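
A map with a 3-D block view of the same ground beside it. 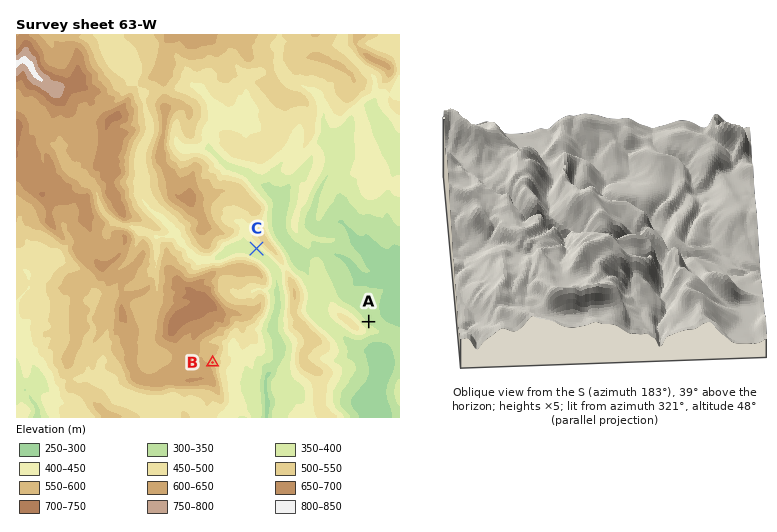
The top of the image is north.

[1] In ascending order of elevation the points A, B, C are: A C B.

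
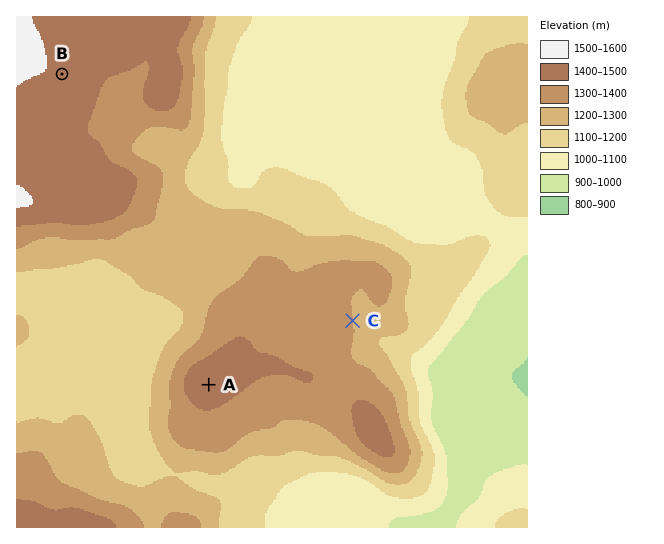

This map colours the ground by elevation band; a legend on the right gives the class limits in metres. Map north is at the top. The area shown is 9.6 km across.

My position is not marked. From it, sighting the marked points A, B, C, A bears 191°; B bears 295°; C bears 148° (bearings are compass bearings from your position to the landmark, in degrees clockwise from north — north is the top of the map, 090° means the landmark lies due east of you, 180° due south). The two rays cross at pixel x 252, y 162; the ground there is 1080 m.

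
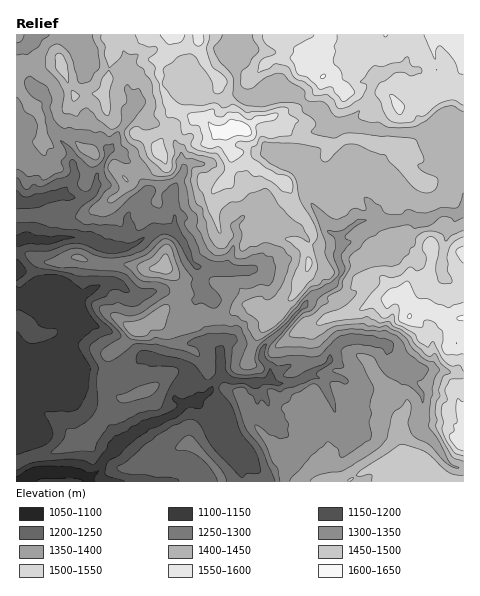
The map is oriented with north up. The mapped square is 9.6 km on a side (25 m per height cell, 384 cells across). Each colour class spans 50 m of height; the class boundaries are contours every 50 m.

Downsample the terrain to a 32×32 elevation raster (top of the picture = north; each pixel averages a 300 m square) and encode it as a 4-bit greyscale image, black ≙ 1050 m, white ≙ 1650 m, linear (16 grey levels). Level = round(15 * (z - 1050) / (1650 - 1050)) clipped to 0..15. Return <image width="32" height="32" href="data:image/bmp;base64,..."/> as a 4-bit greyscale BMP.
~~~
<image width="32" height="32" href="data:image/bmp;base64,Qk12AgAAAAAAAHYAAAAoAAAAIAAAACAAAAABAAQAAAAAAAACAAATCwAAEwsAABAAAAAAAAAAAAAAABEREQAiIiIAMzMzAERERABVVVUAZmZmAHd3dwCIiIgAmZmZAKqqqgC7u7sAzMzMAN3d3QDu7u4A////ABERESNERERURFeJmaqqq7ozIiMjRFRFRERneIiaqqqaIzREIjRVVUNFd3eHiJqpnCIkRDMjRFQ0VmZ3d3iZiL0iMzREMiNDNGZmd3d4mYm9IiIjRVRCIzRlZndneImJvCIiI1VVQzM1VFVnZ3iIiLwiIiNURFQ0NERFVWZ4h3irIiIjVEREREVlVWZWeHd4rCIiJFVEVVRFZnd3Zndnm80zMiNFd3ZlVXh4mYZnebzdMiIjV3iHd3eJl5qqmqzd3iIiJFVWd3Zomal4mrvN3d0iIiNERWdmZ4ial4qr3dzMIiIzNGd3Zmd3ibmJq7zMvDRVZmZ4l1VmZ4m6mJqqu7w0RVREVoZXiIiJqoiZmqy8IjMzRERVaKmZqqqHiZmrq0REVVVVVXmpmqqpiIiIiZlERFZ2VmZ5qpqqqZmYmZmZRERFd2Zmiruqq5mZmZmqmVZUVWiHh5q7u7uZmZmaqql3dlZ4iaiJvLupmqmZqqqZd3Z4Z4u5q83KmaqqqqqqmXh3d3irur3t27uqqqqqqZl3eIiZqrvN7uzMuqqqq6mZeImZqYm8zMy7y6qrq8zLqoeJqqmJu7u6qqqrvbvMzMyHipmpmru7yqqqvd3LzMzMiJqIqZu7u7qru93cy7u8zIiZiKqry7uqq7zd3MzLvM13iImrvM3MqqvMzdzMzM3d"/>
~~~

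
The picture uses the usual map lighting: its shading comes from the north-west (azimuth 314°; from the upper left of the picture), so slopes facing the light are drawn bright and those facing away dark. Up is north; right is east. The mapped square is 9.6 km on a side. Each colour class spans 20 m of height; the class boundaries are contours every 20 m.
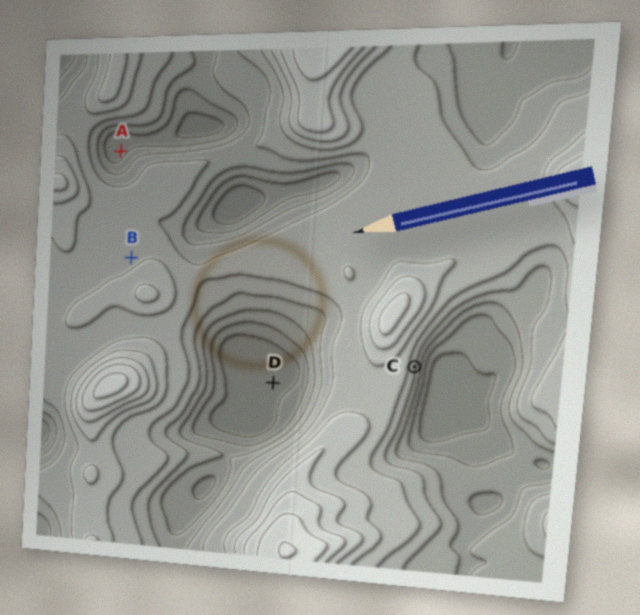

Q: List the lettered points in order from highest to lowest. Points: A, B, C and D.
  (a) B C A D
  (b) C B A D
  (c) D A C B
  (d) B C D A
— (a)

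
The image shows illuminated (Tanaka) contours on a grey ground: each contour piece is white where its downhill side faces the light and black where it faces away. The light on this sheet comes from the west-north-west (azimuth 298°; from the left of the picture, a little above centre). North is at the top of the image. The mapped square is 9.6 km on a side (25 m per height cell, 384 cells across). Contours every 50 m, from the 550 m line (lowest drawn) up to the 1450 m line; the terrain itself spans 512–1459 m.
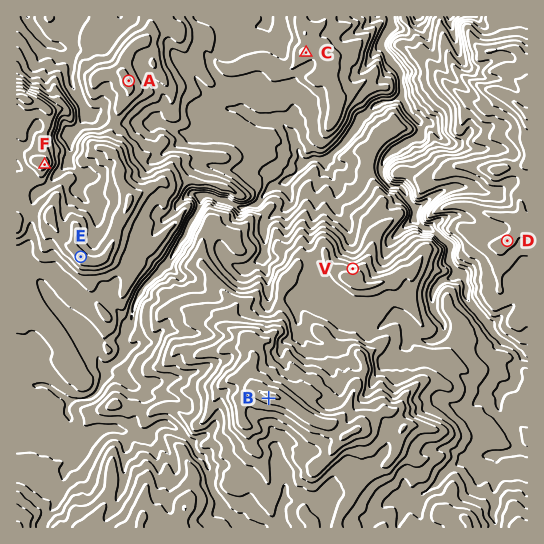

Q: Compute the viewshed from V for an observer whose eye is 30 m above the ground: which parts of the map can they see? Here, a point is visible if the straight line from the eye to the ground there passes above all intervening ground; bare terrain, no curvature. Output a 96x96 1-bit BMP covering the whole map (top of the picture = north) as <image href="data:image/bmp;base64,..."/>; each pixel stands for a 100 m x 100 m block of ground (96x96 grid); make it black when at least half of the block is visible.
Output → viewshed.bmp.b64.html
<image width="96" height="96" href="data:image/bmp;base64,Qk2+BAAAAAAAAD4AAAAoAAAAYAAAAGAAAAABAAEAAAAAAIAEAAATCwAAEwsAAAIAAAAAAAAA////AAAAAAAAAAAAAAAAAAAAAAAAAAAAAAAAAAAAAAAAAAAAAAAAAAAAAAAAAAAAAAAAAAAAAAAAAAAAAAAAAAAAAAAAAAAAAAAAAAAAAAAAAAAAAAAAAAAAAAAAAAAAAAAAAAAAAAAAAAAAAAAAAAAAAAAAAAAAAAAAAAAAAAAAAAAAAAAAAAAAAAAAAAAAAAAAAAAAAAAAAAAAAAAAAAAAAAAAAAAAAAAAAAAAAAAAAAAAAAAAAAAAAAAAAAAAAAAAAAAAAAAAAAAAAAAAAAAAAAAAAAAAAAAAAAAAAAAAAAAAAAAAAAAAAAAAAAAAAAAAAAAAAAAAAAAAAAAAAAAAAAAAAAAAAAAAAAAAAAAAAAAAAAAAAAAAAAAAAAAAAAAAAAAAAAAAAAAAAAAAAAAAAAAAAAAAAAAAAAAAAAAAAAAAAAAAAAAAAAAAAAAAAAAAAAAAAAAAAAAAAAAAAAAAAAAAAAAAABgAAAAAAAAAAAAAAAgAAAAAAAAAAAAAAAQAAAAAAAAAAAAAAAQAAAAAAAAAAAAAAAwAAAAAAAAAAAAAAAwAAAAAAAAAAAAAAA+AAAAAAAAAAAAAAB+AAAAAAAAAAAAAAP+AAAAAAAAAAAAAA/wAAAAAAAAAAAAAAfgAAAAAAAAAAAAAAfgAAAAAAAAAAAAAAHgAAAAAAAAAAAAAAHwAAAAAAAAAAAAAAPwAAAAAAAAAAAAAAQAAAAAAAAAAAAAAAgAwAAAAAAAAAAAABAAYAAAAAAEAB4AACAAcBwMAAAEAA+AACAAOD4GgAAAAA/AAEAAOP8HgAAAACPgAMAAGP8HwAGAAAHwAMAAEP+DwAOAAAH9AEAAAP+D4AeAAAD8wGEAAP/D4B/AAAD+YHOAAP/hgD/gAED+IH+AAH/xgfvwAEB/ED6AAD/8B+PwAEB/CDwAAL/+P4/wDAA/ABwAAP/+f//ACAA/4AAAAP/gf/wAAAAfYAAAAf3wP+AAAAAf8AAAA//wfAAIAAAfvAAAD//AfAAAAAAT/h4AD//A/wAAAAAx/+QAHv+A/8AAAABgf4AADn+H///MAABgPAAABm+P///8AABgHAABws+AP/8cEABgHAAHwB/ADwAEEADgD/4f47/ACAAEEADgAAf//8/gAAAAAABgAAP//8PwAAAEAAAgcAP//+H4AAf8AAAgMA////D+AM/8AACgMB////D/A//8AADwfv/x//g8A//9AADx///z/ngIA//9jwB/v////nwIB//934B/n////n8AH//53wA/n/////8Af//w8wA/3//////Af+fgIgAf/////+/4/4+ABgAf/////+f4/xwABAA//////+HB/jAAAAA///////DB/EAAAAA/////4fhB+IAAAAA///n+MfwD8AAAAAA8//A8Of4D8QwAAAA5/+AAPv4H4h4AAAAZ/+AAH48Hgh+AAAAP//AAAwMOBjAAAAAH//AAAAGABDAAAAAB//AADACABGAAAAAB7/AAAjAABGAAAAABhhAAAYAAAEAAAAABggMAAMAAAAAA="/>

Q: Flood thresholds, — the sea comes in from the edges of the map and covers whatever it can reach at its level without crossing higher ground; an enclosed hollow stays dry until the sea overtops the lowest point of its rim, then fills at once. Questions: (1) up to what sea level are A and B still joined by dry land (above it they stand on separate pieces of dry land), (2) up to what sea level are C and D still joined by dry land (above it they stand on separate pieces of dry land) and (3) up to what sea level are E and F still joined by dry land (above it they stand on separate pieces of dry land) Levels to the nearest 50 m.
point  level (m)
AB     900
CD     750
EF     1050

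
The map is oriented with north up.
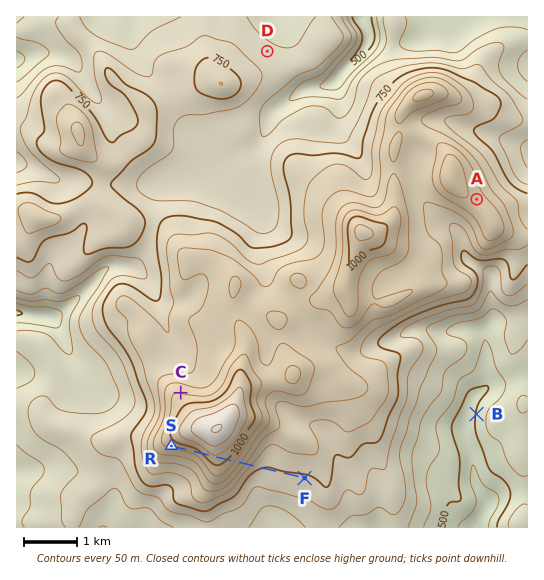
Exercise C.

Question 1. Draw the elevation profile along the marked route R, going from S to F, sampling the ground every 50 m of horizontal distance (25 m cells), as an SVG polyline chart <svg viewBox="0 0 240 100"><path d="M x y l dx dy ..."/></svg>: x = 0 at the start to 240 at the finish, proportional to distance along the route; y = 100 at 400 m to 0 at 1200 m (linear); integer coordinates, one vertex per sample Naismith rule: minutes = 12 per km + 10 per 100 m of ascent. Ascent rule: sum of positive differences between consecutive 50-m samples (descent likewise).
<svg viewBox="0 0 240 100"><path d="M0 30l5-1 4 0 5 0 5 0 4 0 5 0 5 0 4 0 5 0 5-1 4-2 5-1 5-2 4-2 5-1 5 0 4 0 5 0 5 1 4 2 5 1 5 2 4 2 5 2 5 2 4 3 5 4 5 3 4 3 5 3 5 3 4 2 5 1 5 1 4 1 5 1 5 0 4 0 5 0 5 0 4 0 5 0 5 0 4 0 5 0 5 0 4 0 5 0 5 0 4 0 5 0 2 0"/></svg>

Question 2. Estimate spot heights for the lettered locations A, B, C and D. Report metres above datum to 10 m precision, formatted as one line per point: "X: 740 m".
A: 930 m
B: 510 m
C: 950 m
D: 670 m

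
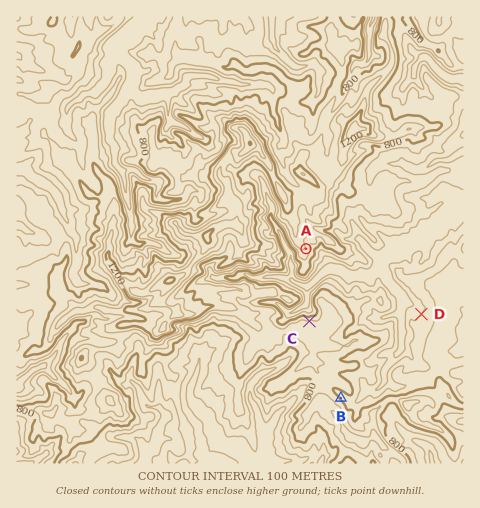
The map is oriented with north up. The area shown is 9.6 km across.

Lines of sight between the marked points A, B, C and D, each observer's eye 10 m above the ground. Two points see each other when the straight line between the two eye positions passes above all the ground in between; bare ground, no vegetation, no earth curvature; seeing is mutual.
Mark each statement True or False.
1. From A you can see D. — True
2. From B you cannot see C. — True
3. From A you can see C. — True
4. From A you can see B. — False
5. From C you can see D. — False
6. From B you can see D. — False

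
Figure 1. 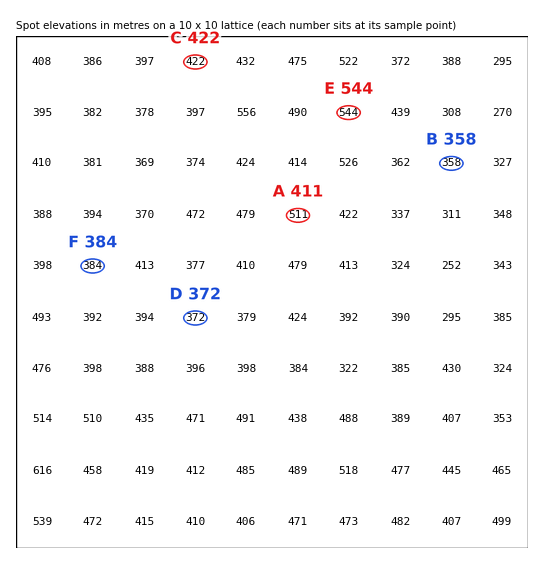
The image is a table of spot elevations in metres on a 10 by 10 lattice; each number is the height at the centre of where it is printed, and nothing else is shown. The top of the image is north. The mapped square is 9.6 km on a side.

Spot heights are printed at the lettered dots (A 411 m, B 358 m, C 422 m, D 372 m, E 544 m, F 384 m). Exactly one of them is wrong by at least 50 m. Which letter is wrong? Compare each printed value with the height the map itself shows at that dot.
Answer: A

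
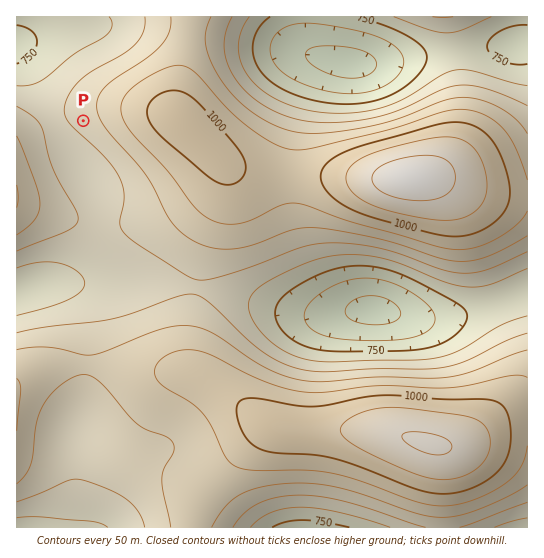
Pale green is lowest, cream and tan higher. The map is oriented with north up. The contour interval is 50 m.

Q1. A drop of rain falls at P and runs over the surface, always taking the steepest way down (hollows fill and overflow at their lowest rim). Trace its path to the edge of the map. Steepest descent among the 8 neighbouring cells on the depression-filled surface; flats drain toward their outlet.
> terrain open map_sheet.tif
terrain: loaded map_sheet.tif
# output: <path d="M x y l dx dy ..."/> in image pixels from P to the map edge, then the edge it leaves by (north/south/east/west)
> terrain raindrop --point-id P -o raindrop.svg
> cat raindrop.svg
<path d="M83 121l-12 12-6 0-14-14-1-5-3-4 0-3-2-4 0-2-3-4 0-3-7-13-18-24"/>
exit: west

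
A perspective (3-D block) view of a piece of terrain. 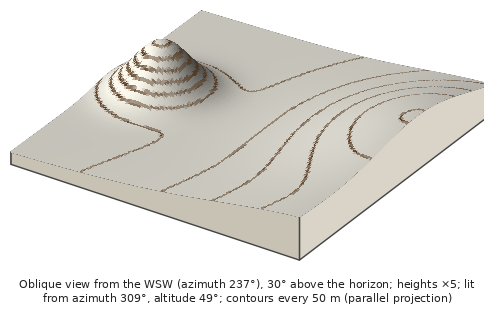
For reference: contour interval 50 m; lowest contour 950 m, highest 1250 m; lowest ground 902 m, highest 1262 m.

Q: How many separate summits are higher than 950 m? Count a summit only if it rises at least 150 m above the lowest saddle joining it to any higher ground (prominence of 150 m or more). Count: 1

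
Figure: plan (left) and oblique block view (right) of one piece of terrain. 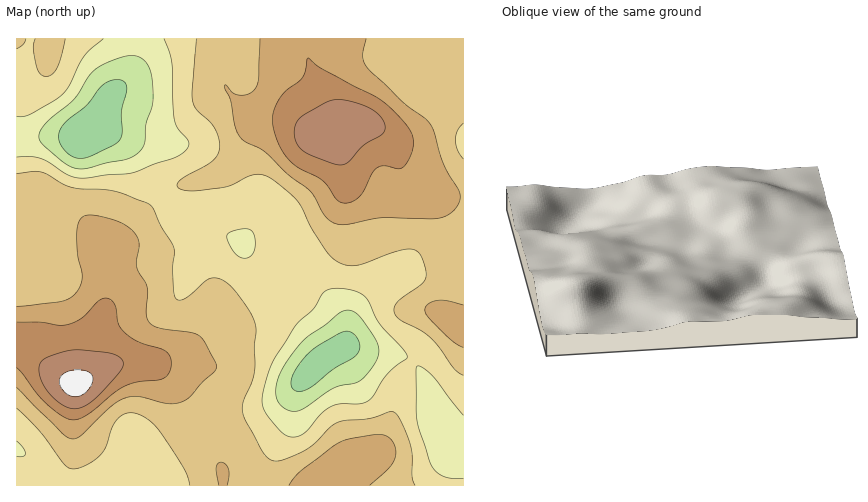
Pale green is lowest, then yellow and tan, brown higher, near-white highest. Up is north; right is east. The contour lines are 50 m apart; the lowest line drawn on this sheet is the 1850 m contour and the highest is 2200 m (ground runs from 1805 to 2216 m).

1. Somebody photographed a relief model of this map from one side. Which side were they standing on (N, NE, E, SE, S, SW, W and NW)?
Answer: S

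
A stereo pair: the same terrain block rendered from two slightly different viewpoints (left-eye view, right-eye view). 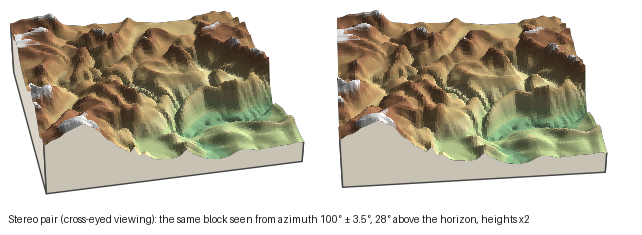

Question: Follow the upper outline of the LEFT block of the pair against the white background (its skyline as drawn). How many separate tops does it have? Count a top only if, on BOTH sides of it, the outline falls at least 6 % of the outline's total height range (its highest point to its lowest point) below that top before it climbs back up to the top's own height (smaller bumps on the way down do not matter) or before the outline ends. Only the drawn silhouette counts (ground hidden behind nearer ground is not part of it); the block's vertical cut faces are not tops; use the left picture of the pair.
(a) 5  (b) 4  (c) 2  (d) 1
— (c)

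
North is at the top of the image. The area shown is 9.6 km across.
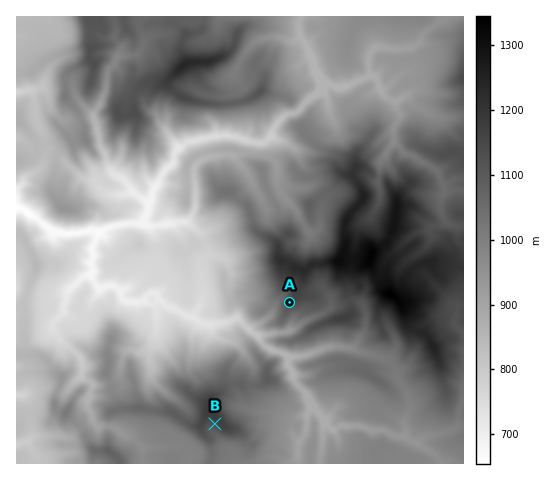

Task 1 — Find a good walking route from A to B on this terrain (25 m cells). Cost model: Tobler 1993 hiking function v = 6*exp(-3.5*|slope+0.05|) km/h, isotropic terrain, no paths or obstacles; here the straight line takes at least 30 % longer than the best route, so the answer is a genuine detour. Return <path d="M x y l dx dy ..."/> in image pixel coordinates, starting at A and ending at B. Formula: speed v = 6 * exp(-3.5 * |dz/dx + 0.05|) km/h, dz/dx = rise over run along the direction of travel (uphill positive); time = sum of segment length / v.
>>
<path d="M290 302l-5 3-1 1-4 7-6 6-9 4-2 3-1 2 1 2 3 4-3 6 0 2-1 2-10-4-2 0-2 1-2 2 0 7 2 3 0 3-2 2-4 3-6 6-13 25-2 3-3 4 0 3-3 7 0 5-1 3 0 4 1 3"/>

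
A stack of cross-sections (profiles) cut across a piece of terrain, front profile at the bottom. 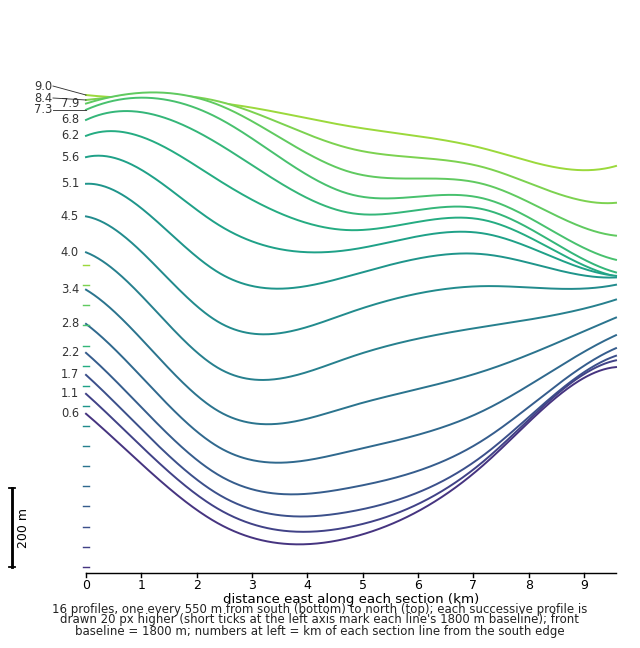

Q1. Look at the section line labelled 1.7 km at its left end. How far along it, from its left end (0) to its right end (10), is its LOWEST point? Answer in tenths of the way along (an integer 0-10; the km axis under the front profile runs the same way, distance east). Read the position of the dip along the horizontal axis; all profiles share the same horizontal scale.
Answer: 4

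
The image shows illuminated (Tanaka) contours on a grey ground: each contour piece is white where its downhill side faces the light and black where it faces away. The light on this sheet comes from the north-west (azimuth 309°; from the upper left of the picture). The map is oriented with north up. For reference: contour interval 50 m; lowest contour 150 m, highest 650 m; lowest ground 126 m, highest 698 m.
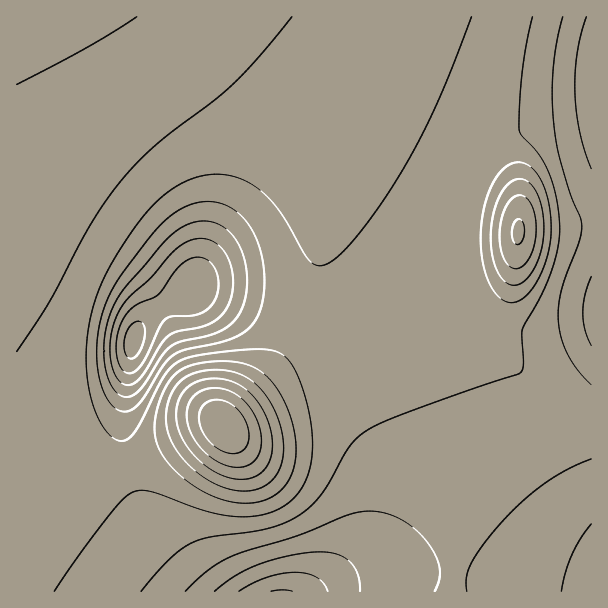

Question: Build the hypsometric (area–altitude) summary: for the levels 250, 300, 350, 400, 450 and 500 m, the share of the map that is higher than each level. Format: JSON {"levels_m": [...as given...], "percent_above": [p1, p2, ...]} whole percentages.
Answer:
{"levels_m": [250, 300, 350, 400, 450, 500], "percent_above": [95, 85, 69, 44, 18, 5]}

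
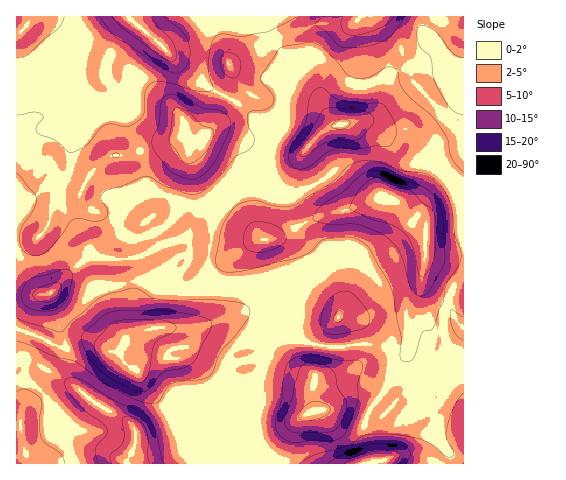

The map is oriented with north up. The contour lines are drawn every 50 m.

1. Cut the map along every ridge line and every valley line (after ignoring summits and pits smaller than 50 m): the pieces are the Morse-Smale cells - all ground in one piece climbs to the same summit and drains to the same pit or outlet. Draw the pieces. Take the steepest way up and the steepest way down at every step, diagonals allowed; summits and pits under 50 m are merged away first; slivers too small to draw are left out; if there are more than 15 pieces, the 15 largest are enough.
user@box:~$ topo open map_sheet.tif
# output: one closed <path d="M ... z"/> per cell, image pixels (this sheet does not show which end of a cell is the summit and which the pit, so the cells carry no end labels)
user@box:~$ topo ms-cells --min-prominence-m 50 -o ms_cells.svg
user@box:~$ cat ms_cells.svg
<path d="M279 277l-12 0-15 6-20 4-23-1-3 30-6 9-7 3-38 0-10 2-15 7-8 11 1 12 15 14 10 15 24 23 10 25 24 27 28 0 8-23 8-7 35-8 30-15-3-22 4-14 7-12 2-16-30-9-6-5-8-14-11-7-23-1 27-9 13-11 3-8z"/><path d="M132 21l-22 29-8 23-32 7-13 12-5 2-36 5 0 56 13 2 14 8 5-2 2 1 7 8 5 11 11 9 7 1 12-21 20-16 18-1 41-13 10-6 4-6 0 4 5 4 13-1 32-34-48-31-32-33z"/><path d="M370 121l-15 0-27 7-30 29-14 6-17 2-15 14-20 5-8 5-4 5 44 46 14-2 43-22 27-6 36-13 12 5 15 16 15 9 0 25 11 3 26-2 1-57-6-9-24-32-20-19-9-4-14 0z"/><path d="M185 130l-4 6-10 6-20 5-17 7-24 3-18 15-14 24-22 3-4 7-2 14-5 10-9 9-20 3 0 53 16 1 20-4 21-23 17-11 42 1 12-4 16-9 26-8 12-23 21-22-16-19-12-19z"/><path d="M384 197l-36 13-27 6-46 22 11 4 6 11 3 19-4 9 42 27 6 7-10 15-3 16 15 1 16-3 13 0 30 7 5 0 3-3 1-19-2-8 0-15 13-19 2-7 4-23 0-30-15-9-15-16z"/><path d="M381 16l-20 0-6 6-9 2-28 0-32 11-11 6 20 23 6 14 15 14 9 19 10 13 20-3 15 0 21 11 14 0 6 2 23 21 29 41 1-58-50-56-14-39-15-17z"/><path d="M187 236l-55 23-42-1-17 11-21 23-7 3-28 1-1 32 24 9 17 9 9 0 22-6 22 10 6 0 7-4 7-9 15-7 10-2 38 0 7-3 6-9 3-30-14-6-9-11 4-10 0-15z"/><path d="M427 252l-3 6-3 27-14 21 0 15 2 8-1 19-3 3-5 0-30-7-13 0-16 3-15-1-3 17-7 12-4 14 3 21 34-4 26 10 7 0 9-8 16 12 6 0 24-14 6-7 5-9 0-7-4-7 1-7 3-4 12 0 4-3 0-109-27 2z"/><path d="M463 362l-3 3-12 0-4 6 4 12-3 13-8 10-24 14-6 0-16-12-9 8-7 0-26-10-34 4-30 16-35 8-8 7-8 22 229 1z"/><path d="M18 329l-2 0 1 33 14-1 7 3 37 22 19 16 28 15 11 9 3 7 0 8-8 19 1 4 76-1-23-26-10-25-24-23-10-15-15-14 0-14-7 4-6 0-22-10-22 6-9 0z"/><path d="M31 361l-13 0-2 2 0 62 5 1 7 36 1 2 98 0 9-23 0-8-3-7-11-9-28-15-19-16z"/><path d="M129 16l-100 0-3 10-10 7 0 65 36-4 5-2 13-12 32-7 8-23 22-29z"/><path d="M264 16l-134 0-1 2 26 21 32 33 23 16 26 14 5-13-11-25 25-10 20-13-6-9z"/><path d="M276 42l-26 15-20 7 11 25-4 13 19 17 13 4 19 19 12 7 6 0 15-16 17-8-8-7-14-26-15-14-6-14z"/><path d="M463 16l-82 1 4 9 16 20 13 36 49 55z"/>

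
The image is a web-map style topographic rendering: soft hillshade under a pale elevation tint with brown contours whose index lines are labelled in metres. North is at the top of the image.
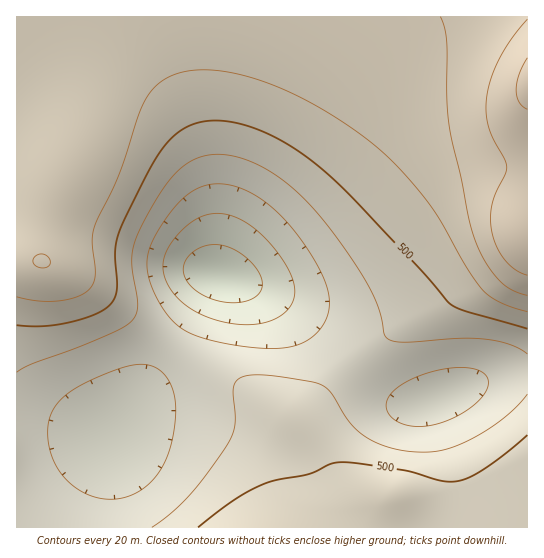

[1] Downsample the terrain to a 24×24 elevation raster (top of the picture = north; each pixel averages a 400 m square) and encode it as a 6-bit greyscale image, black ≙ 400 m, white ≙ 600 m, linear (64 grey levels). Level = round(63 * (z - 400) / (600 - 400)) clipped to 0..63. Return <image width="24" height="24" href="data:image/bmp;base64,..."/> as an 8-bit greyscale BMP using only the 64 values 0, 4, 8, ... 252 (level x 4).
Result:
<image width="24" height="24" href="data:image/bmp;base64,Qk12BgAAAAAAADYEAAAoAAAAGAAAABgAAAABAAgAAAAAAEACAAATCwAAEwsAAAABAAAAAAAAAAAAAAEBAQACAgIAAwMDAAQEBAAFBQUABgYGAAcHBwAICAgACQkJAAoKCgALCwsADAwMAA0NDQAODg4ADw8PABAQEAAREREAEhISABMTEwAUFBQAFRUVABYWFgAXFxcAGBgYABkZGQAaGhoAGxsbABwcHAAdHR0AHh4eAB8fHwAgICAAISEhACIiIgAjIyMAJCQkACUlJQAmJiYAJycnACgoKAApKSkAKioqACsrKwAsLCwALS0tAC4uLgAvLy8AMDAwADExMQAyMjIAMzMzADQ0NAA1NTUANjY2ADc3NwA4ODgAOTk5ADo6OgA7OzsAPDw8AD09PQA+Pj4APz8/AEBAQABBQUEAQkJCAENDQwBEREQARUVFAEZGRgBHR0cASEhIAElJSQBKSkoAS0tLAExMTABNTU0ATk5OAE9PTwBQUFAAUVFRAFJSUgBTU1MAVFRUAFVVVQBWVlYAV1dXAFhYWABZWVkAWlpaAFtbWwBcXFwAXV1dAF5eXgBfX18AYGBgAGFhYQBiYmIAY2NjAGRkZABlZWUAZmZmAGdnZwBoaGgAaWlpAGpqagBra2sAbGxsAG1tbQBubm4Ab29vAHBwcABxcXEAcnJyAHNzcwB0dHQAdXV1AHZ2dgB3d3cAeHh4AHl5eQB6enoAe3t7AHx8fAB9fX0Afn5+AH9/fwCAgIAAgYGBAIKCggCDg4MAhISEAIWFhQCGhoYAh4eHAIiIiACJiYkAioqKAIuLiwCMjIwAjY2NAI6OjgCPj48AkJCQAJGRkQCSkpIAk5OTAJSUlACVlZUAlpaWAJeXlwCYmJgAmZmZAJqamgCbm5sAnJycAJ2dnQCenp4An5+fAKCgoAChoaEAoqKiAKOjowCkpKQApaWlAKampgCnp6cAqKioAKmpqQCqqqoAq6urAKysrACtra0Arq6uAK+vrwCwsLAAsbGxALKysgCzs7MAtLS0ALW1tQC2trYAt7e3ALi4uAC5ubkAurq6ALu7uwC8vLwAvb29AL6+vgC/v78AwMDAAMHBwQDCwsIAw8PDAMTExADFxcUAxsbGAMfHxwDIyMgAycnJAMrKygDLy8sAzMzMAM3NzQDOzs4Az8/PANDQ0ADR0dEA0tLSANPT0wDU1NQA1dXVANbW1gDX19cA2NjYANnZ2QDa2toA29vbANzc3ADd3d0A3t7eAN/f3wDg4OAA4eHhAOLi4gDj4+MA5OTkAOXl5QDm5uYA5+fnAOjo6ADp6ekA6urqAOvr6wDs7OwA7e3tAO7u7gDv7+8A8PDwAPHx8QDy8vIA8/PzAPT09AD19fUA9vb2APf39wD4+PgA+fn5APr6+gD7+/sA/Pz8AP39/QD+/v4A////AGBcWFhUWGBseISMkJCQkIyQkIyIhISIiFxYUExMTFRcaHR8hIiIiIiMkIyEgICEiFxQSERARExUYGx0eHyAgISEhIB8fHyAhFhMREA8QERQWGRsdHh8fHh0bGhobHR8gFhMRDw8QERMVGBocHh8eGxgVFBQWGBseFhMREBAQERMVFxocHh4cGBUTERESFBcaFxUTEhEREhMVGBobGxsZFxUTEhEREhQXGRgWFRMTExQWFxgYFxcXFxcWFRQTExQXHBsaGBcVFRUUFBMTExQVFxgZGBgXFxgaICAfHRsYFhMQDg0NDxETFhgaGxwcHR4gJSUkIh8aFA8KBwcICw8SFRgaHB4gIiUoKSopJiEaEQoFAwMGCg8TFhkcHiAiJSsvLCwqJyEZEAkFAwUIDBEVGBsdHyEkKS80KysqJiEaEgwIBwkMDxMXGh0fISMmLDM3KisqJyMdFhANDA0PExYaHR8hIyUoLjQ2KSsrKSUgGhUREBETFhkcHyEjJScqLjM0KSsrKicjHRkWFRUXGh0fISMlJigrLzIzKCorKigkIBwaGRobHSAiIyUmJyksLzIzKCkqKigmIiAeHR4fISIkJSYnKSotMDM1JygpKSgmJCIhISEiIyUmJygoKSstMDQ3JygoKCgnJiQkJCQlJiYnKCkpKistMDQ5JygoKCgnJyYmJiYnJygpKSoqKystLzM4KCgoKCgoKCcnKCgoKSkqKiorKywsLjE1KCgoKSkpKSkpKSkpKioqKysrKywsLS8yA=="/>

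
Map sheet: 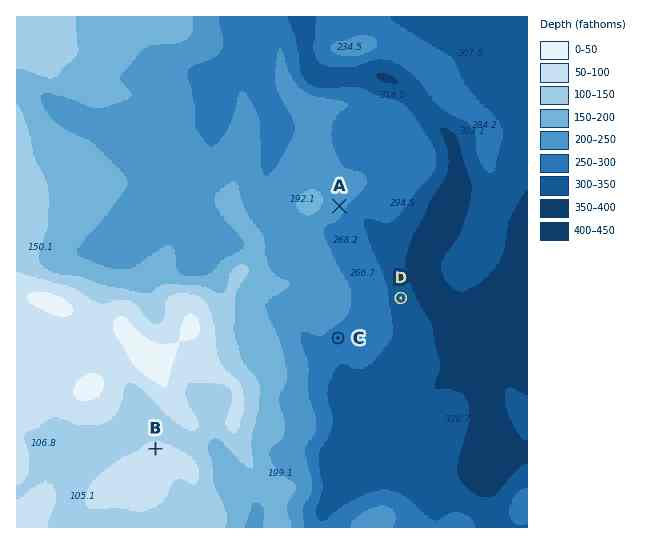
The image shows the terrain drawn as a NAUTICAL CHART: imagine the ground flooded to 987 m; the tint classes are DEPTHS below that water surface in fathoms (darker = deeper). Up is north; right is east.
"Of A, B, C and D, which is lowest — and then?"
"D C A B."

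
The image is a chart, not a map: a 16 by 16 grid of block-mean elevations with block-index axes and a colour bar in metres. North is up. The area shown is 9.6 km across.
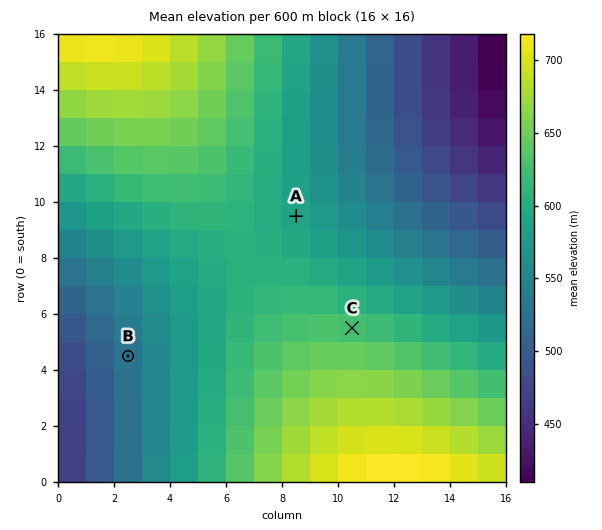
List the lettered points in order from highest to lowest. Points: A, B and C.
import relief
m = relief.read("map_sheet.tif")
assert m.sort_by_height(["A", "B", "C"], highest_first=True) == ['C', 'A', 'B']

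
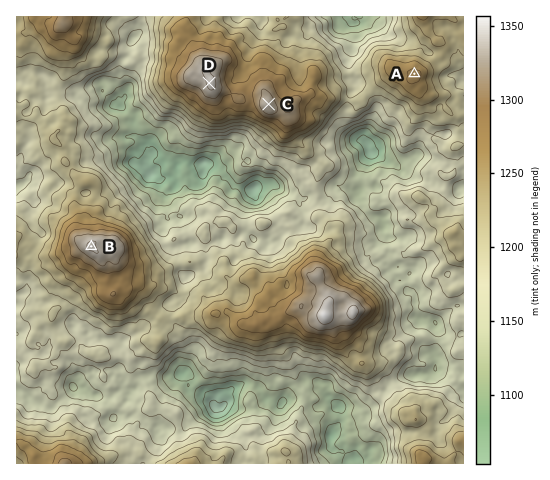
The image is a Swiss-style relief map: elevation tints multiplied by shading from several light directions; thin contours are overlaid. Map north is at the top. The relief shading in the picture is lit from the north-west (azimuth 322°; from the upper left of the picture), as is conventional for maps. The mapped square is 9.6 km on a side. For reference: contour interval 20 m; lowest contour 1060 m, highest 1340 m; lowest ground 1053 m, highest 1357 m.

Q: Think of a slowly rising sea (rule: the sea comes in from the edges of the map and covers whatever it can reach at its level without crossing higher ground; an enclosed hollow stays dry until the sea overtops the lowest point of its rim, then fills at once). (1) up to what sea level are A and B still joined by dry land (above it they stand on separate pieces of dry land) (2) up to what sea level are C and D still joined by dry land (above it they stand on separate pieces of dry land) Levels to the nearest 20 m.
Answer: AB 1180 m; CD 1300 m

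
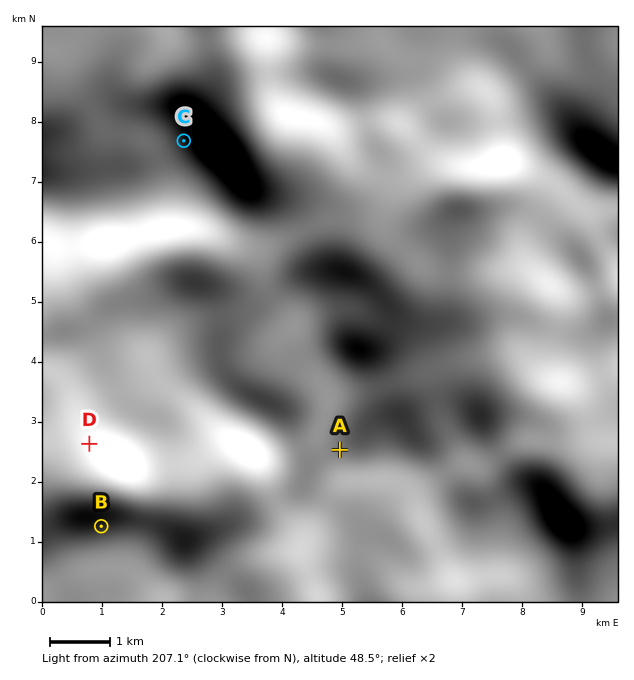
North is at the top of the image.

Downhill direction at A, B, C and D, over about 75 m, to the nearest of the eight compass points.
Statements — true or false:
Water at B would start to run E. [false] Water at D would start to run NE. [false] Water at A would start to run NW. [true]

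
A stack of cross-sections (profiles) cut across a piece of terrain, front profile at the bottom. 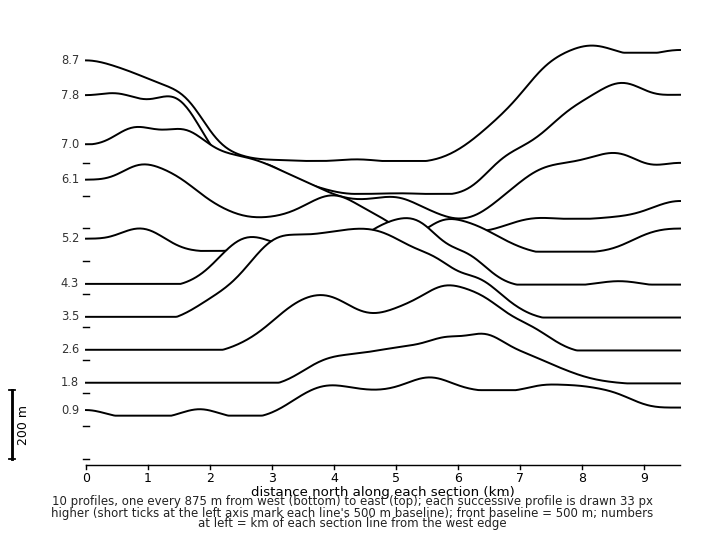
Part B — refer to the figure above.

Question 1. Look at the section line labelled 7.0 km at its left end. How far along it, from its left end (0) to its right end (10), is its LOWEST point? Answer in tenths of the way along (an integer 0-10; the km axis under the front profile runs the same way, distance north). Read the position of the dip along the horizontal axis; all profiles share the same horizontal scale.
6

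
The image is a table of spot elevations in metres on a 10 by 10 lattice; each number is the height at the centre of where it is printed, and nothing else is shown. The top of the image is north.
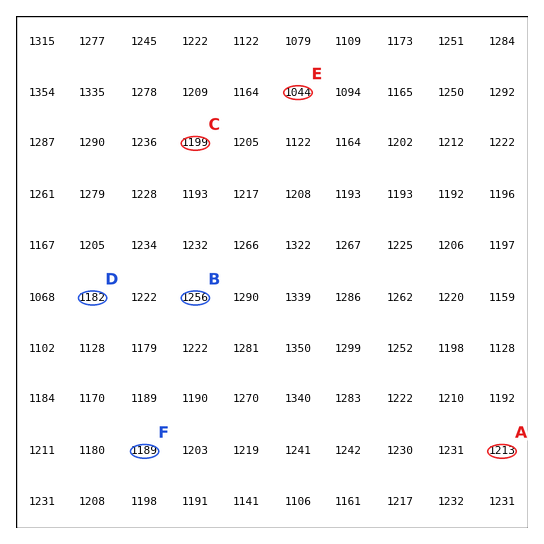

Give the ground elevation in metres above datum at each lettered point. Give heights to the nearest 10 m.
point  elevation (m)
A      1210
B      1260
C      1200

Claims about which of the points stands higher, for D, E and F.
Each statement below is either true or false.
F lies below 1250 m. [true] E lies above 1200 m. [false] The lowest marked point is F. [false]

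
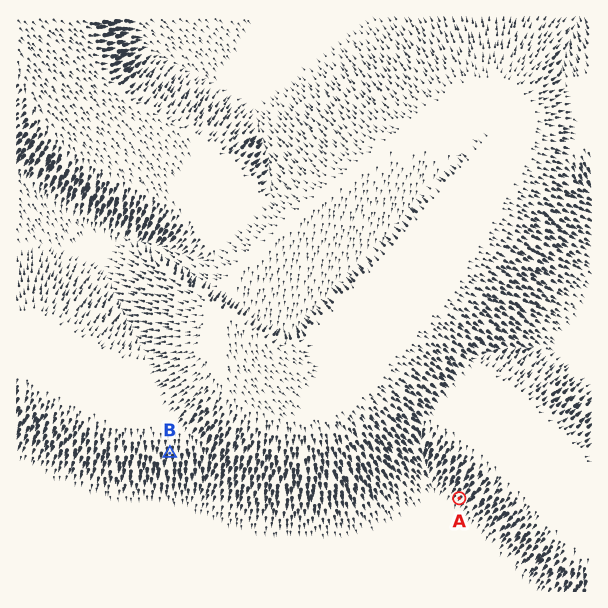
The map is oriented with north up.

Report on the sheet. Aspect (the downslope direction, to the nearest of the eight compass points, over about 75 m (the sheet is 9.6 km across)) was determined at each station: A SW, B S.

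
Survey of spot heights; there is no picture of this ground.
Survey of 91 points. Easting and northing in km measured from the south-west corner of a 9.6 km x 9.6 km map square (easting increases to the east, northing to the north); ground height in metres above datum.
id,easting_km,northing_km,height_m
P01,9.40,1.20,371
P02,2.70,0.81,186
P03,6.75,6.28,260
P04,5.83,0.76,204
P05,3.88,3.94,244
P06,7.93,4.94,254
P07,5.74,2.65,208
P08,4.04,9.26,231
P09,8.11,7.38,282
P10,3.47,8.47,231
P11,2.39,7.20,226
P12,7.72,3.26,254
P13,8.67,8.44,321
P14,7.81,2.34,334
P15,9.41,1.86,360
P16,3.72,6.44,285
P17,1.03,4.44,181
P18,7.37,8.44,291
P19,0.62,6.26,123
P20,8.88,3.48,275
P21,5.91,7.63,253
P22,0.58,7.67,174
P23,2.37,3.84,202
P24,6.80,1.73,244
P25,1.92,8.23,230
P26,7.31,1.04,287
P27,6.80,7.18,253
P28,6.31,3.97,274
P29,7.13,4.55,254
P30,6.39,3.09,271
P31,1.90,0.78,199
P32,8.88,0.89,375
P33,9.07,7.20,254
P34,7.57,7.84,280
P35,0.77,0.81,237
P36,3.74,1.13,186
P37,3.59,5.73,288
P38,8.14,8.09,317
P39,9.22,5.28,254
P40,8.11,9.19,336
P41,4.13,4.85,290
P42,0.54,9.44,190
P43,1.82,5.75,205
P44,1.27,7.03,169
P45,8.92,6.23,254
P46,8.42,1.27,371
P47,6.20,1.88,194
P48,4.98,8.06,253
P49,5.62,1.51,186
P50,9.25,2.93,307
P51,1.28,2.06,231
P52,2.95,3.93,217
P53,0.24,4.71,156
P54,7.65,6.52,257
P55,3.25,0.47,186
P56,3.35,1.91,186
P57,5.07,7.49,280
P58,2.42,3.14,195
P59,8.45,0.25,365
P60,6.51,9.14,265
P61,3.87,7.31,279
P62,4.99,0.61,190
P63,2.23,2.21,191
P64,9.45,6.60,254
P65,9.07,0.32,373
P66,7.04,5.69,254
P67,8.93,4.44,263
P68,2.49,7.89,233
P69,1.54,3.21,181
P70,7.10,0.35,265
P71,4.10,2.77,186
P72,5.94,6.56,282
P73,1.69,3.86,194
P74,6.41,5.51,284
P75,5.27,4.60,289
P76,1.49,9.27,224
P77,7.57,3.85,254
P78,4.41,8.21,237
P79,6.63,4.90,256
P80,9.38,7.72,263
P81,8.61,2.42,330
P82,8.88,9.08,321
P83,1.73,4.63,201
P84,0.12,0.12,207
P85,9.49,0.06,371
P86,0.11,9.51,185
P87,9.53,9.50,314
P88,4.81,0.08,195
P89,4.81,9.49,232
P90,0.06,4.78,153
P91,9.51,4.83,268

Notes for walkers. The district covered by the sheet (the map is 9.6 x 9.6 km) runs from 120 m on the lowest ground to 380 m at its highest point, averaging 245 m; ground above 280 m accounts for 20.3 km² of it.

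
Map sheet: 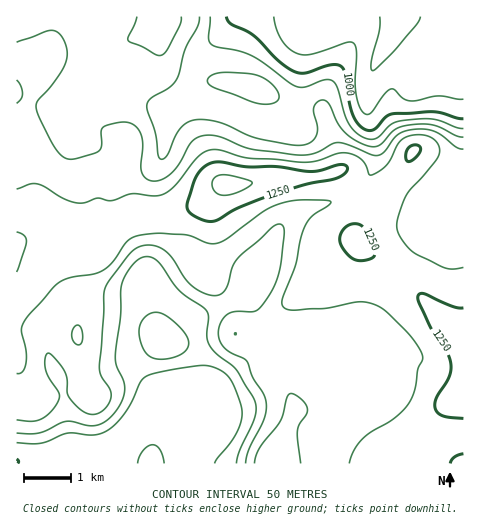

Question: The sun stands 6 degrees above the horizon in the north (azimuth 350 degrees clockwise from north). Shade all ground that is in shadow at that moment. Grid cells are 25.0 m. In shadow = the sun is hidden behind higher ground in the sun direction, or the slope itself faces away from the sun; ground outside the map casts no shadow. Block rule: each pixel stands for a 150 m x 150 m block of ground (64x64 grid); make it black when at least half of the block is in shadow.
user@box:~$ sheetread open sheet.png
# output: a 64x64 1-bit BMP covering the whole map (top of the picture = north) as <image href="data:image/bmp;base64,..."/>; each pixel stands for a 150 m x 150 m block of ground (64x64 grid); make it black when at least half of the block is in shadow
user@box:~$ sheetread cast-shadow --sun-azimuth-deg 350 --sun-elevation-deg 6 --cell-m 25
<image width="64" height="64" href="data:image/bmp;base64,Qk0+AgAAAAAAAD4AAAAoAAAAQAAAAEAAAAABAAEAAAAAAAACAAATCwAAEwsAAAIAAAAAAAAA////AAAAAAD//gAAAAAAAP/+AAAAAAAA//8AAAAAAAD//wAAAAAAAP//AAAAAAAA//+AAAAAAAM//4AAAAAAAwP/gAAAAAABAAfAAAAAAAAAAcIBAAAAAAAAP4OAAAAAAAA/x4AAAAAAAD//gAAAAAAAP/+AAAAAAAAf/4AAAAAAAA+PgAAAAAAAAAcAAAAAAAAAAAAAAAAAAAAAAAAAAAAAAAAAAAAAAAAAAAAAAAAAAAAwAAAAAAADAHgAAAAAAAcA+AAAAAAAD4D4AAAAAAA/8MAAAAAAAH/8AAAAAAAA//wAAAAAAAA//ADAAAAAAAf8AfAAAAAAA/wB/AAAAAAB/AP8AAAAAAD8P/4AAAAAAHD//wAAAAAAAH//AAAAAAAAB/+AAAAAAAAH/8AAAAAAAAf/+AAAAAAAA///AAAAAAAAH/8AAAAAAAAAD4DAAAAAAAAAAOAAAAAAAAAAYAAAAAAAAAAgAAAAAAAAAAAAAAAAAAAAAAAAAAAAAAAAAAAAAAAAAAAAAAAAAAAAAAAAAAAAAAAAAAAAAAAAAAAAAAAAAAAAAAAAAAAAAAAAAAAAAAAAAAAAAAAAAAAAAAAAAAAAAAAAAAAAAAAAAAAAAAAAAAAAAAAAAAAAAAAAAAAAAAAAAAAAAADAAAAAAAAAAMAAAAAAAAAAAAAAAAAAAAAAAAAAAA=="/>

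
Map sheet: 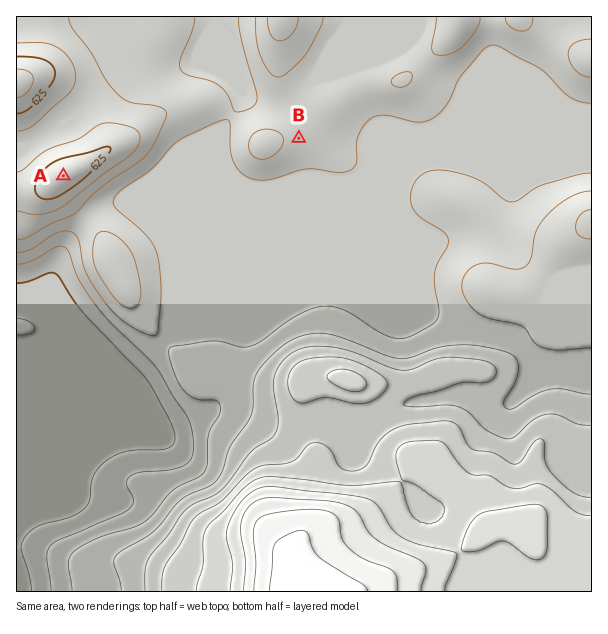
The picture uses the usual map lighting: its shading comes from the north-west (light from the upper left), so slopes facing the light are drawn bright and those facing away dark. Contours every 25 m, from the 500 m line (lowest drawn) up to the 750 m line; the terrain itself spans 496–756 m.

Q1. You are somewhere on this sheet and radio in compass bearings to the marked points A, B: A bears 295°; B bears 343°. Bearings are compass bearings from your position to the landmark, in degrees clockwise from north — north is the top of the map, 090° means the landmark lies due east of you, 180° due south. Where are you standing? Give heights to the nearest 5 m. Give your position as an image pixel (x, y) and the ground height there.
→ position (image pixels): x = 351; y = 310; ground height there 550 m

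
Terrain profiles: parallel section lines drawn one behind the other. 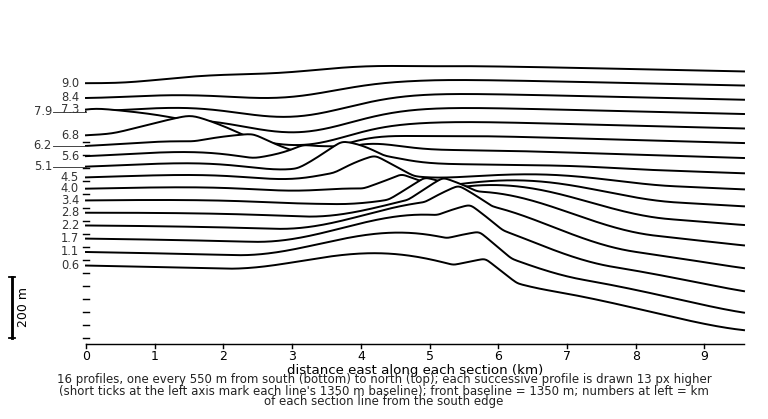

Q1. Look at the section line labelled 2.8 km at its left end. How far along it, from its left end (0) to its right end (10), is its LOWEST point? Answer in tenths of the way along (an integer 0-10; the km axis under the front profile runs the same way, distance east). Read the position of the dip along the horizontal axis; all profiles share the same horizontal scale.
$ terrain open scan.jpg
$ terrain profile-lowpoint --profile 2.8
10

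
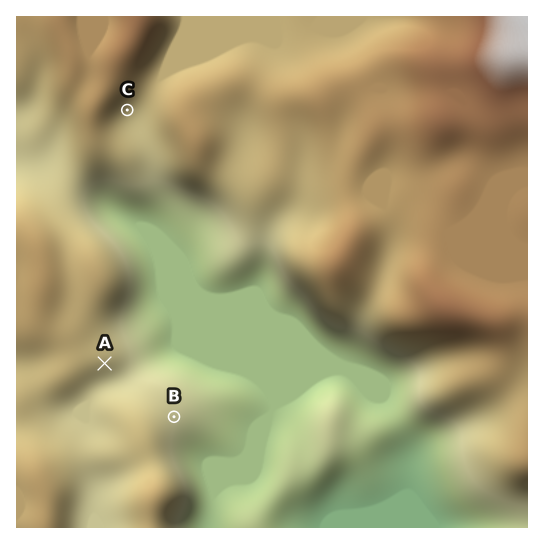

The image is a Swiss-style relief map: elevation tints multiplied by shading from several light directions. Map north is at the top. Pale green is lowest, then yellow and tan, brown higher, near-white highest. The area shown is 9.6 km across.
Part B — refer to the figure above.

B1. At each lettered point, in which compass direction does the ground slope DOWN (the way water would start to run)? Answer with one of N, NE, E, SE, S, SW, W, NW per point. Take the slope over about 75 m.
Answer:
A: SE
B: E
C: SE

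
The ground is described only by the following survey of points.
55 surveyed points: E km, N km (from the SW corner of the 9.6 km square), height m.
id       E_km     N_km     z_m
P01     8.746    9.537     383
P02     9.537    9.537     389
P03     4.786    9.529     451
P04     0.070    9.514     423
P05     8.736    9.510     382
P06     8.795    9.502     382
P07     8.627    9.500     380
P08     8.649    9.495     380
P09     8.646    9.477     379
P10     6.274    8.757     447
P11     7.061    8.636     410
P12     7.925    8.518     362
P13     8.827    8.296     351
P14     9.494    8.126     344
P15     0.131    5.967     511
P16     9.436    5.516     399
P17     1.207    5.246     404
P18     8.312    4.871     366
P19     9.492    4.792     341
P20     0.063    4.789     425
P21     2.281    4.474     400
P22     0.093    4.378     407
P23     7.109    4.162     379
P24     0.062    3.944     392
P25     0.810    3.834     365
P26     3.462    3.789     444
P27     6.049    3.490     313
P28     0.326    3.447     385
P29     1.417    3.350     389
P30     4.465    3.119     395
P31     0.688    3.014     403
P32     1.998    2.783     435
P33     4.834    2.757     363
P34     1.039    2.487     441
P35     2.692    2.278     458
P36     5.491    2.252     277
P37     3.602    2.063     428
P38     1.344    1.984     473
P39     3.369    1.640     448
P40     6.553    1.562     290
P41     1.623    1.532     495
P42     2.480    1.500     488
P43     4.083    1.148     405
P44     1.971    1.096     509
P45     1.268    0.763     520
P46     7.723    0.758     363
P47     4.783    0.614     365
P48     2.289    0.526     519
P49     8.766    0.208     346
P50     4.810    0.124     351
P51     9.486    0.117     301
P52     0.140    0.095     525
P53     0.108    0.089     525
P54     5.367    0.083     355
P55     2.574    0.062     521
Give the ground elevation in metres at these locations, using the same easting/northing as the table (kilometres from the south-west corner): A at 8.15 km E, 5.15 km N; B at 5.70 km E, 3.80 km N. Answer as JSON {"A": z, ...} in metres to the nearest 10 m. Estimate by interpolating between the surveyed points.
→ {"A": 370, "B": 340}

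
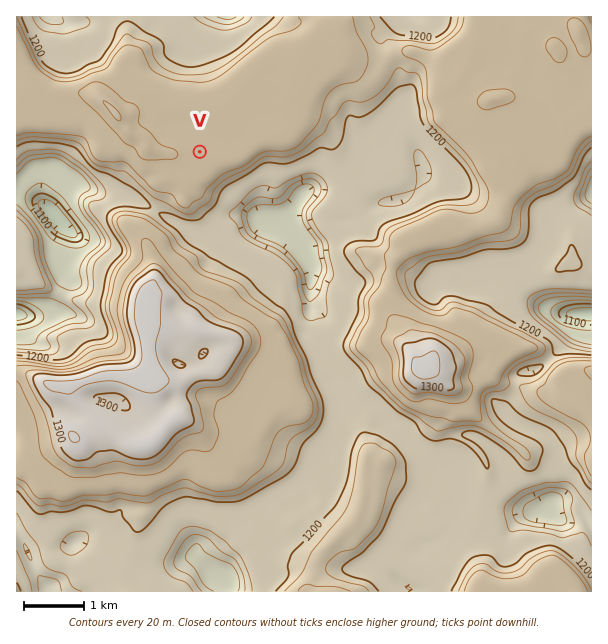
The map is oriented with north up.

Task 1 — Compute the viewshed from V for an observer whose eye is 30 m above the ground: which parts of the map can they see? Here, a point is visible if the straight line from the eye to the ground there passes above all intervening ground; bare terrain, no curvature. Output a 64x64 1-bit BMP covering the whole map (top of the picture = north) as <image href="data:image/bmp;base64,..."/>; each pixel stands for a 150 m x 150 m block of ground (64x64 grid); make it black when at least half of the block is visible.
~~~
<image width="64" height="64" href="data:image/bmp;base64,Qk0+AgAAAAAAAD4AAAAoAAAAQAAAAEAAAAABAAEAAAAAAAACAAATCwAAEwsAAAIAAAAAAAAA////AAAAAAAAAAAAGAB//AAAAAAAAD/4AAAAAAAAP/AAAAAAAAA/4AAAAAAAAH4AAAAAAAAAfAAAAAAAAAD4AAAAAAAAAPAAAAAAAAQB8AAAAAAAAgPgAAAAAAACA8AAAAAAAAIHgAAAAAAABgcAAAAAAAAGDgAAAAAAAAeMAAAAAAAAB/wAAAAAAAAP+AAAAAAAAA/wAAAAAAAAD+AAAAAAAAAfwAADAAAAAB+AAAcAAAAHPwAADwAAAAc+IAAPHwAABn/wAA9/AAAOf/AAD/AAAA54/AAHAAAAD/n+BgAAAAAP//+fwAAAAf7///+AAABP/f///gAAAH/////wAAAAH/5/8MAAAAA//n/AAAAAAP/+f8AAAMAP//5/wAAA4A///v/AAADgA////8AAAOAB////4AAA4APn///4AADAB8PD//8AAMAPgIH//8AAgB4AAP//nAAAAAAA///8AAAAIAB/P/4AAAA4AD///gAAAfgAH+f/AAAD/AAf8/+AAAP/gA/j//AAA//AB+f/MAAD//wAJ/94AAf//gAD/3z8D///AAP+/vAf//8AB///wB///4AH//8AP///gAf4PwB///+AB/gDAH8B/+AH/gAAHgD/+Af//AAcAH/4H+/4AAwAH/g///kAAAAP+BH/8AAAAAHwAP/yAAAAAPAAf/4AAAAAQAB//A=="/>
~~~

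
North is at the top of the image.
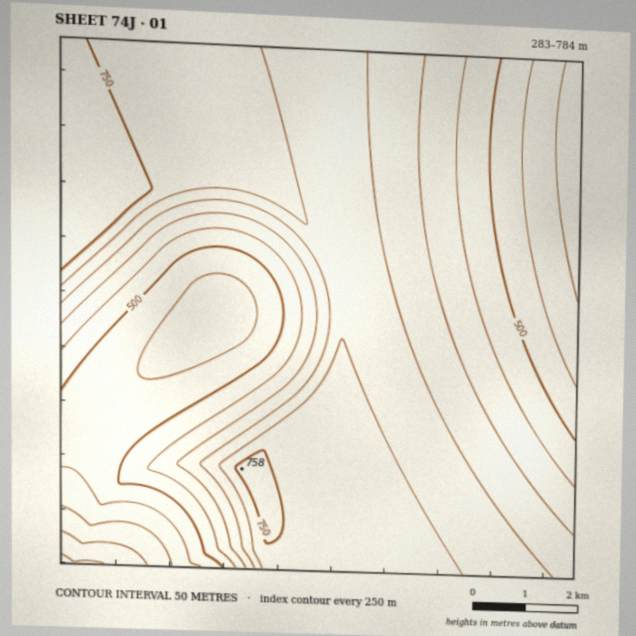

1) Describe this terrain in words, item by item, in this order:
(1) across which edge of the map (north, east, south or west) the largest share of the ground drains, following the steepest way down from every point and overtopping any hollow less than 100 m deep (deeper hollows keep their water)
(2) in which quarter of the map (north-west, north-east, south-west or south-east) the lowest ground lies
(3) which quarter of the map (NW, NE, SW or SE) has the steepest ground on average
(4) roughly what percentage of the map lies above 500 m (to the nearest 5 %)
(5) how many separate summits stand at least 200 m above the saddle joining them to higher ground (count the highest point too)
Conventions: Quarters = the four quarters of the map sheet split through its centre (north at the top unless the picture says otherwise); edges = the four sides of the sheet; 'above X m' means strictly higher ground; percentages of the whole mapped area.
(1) Most of the ground drains across the eastern edge.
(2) The lowest ground is in the south-west quarter.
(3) The south-west quarter is the steepest part of the map.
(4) About 75 % of the map lies above 500 m.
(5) There is 1 summit with 200 m or more of prominence.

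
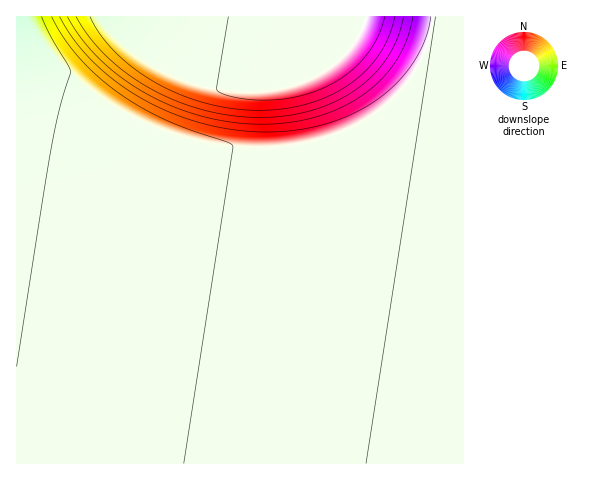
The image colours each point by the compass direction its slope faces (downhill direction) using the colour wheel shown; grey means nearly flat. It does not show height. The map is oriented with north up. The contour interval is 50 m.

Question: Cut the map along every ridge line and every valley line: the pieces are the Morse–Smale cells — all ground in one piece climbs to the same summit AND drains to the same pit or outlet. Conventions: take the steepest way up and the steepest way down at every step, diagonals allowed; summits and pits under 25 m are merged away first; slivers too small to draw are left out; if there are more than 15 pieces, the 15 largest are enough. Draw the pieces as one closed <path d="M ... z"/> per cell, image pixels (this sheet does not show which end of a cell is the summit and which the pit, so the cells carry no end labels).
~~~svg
<path d="M463 16l-31 1-3 22-11 25-14 21-22 23-39 24-35 11-38 6-61-2-107-18-86-19 1 354 447-1z"/><path d="M432 16l-415 0-1 93 30 9 56 11 107 18 61 2 38-6 24-7 25-12 25-16 14-13 12-14 14-24 9-28z"/>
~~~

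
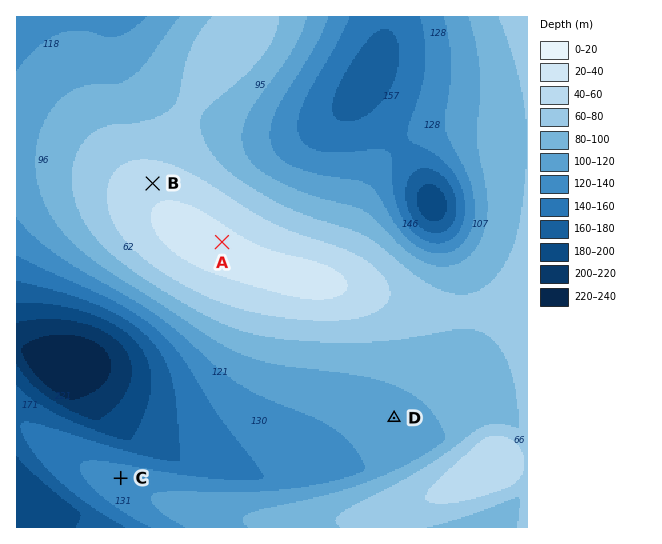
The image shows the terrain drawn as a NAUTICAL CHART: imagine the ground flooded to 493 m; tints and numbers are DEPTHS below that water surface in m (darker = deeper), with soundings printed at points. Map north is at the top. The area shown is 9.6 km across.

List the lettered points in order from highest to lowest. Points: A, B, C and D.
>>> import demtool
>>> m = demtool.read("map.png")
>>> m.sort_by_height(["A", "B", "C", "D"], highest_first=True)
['A', 'B', 'D', 'C']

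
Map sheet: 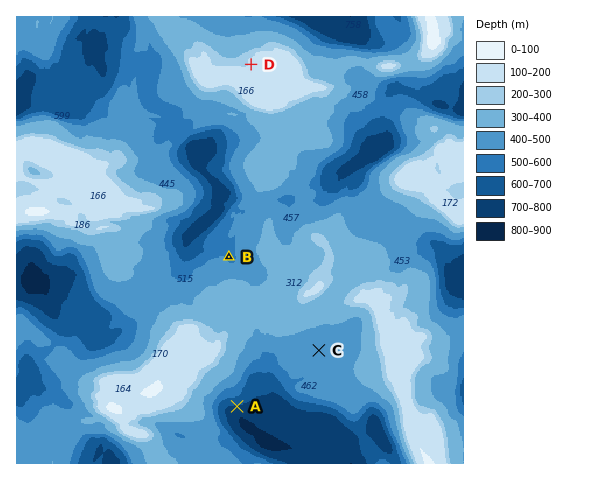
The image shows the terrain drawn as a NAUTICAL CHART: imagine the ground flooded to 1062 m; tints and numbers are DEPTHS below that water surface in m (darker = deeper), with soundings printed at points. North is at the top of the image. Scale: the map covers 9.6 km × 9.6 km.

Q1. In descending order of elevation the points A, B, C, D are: D C B A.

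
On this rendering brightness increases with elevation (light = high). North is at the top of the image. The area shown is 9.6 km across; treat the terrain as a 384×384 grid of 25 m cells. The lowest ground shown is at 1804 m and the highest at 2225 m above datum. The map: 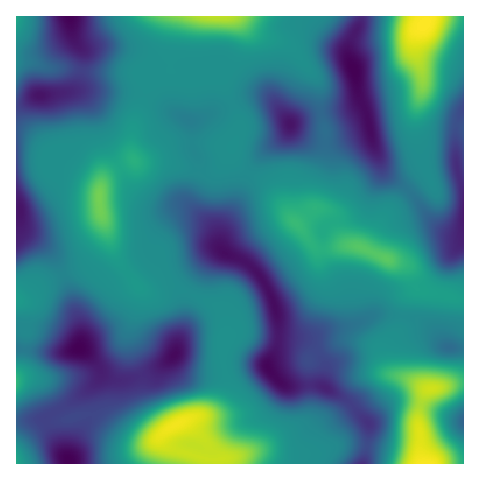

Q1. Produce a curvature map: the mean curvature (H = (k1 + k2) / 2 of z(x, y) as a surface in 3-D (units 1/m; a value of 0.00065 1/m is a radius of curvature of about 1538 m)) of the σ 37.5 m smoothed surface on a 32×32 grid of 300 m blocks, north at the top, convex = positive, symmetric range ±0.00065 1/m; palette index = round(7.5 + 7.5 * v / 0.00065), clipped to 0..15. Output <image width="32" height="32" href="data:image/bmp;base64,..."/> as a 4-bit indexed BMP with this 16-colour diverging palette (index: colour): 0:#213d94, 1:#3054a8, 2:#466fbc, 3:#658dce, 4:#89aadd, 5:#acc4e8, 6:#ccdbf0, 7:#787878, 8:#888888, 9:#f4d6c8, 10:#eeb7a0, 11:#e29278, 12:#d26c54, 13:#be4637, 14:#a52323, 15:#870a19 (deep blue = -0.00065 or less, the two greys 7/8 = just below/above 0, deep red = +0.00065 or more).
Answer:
<image width="32" height="32" href="data:image/bmp;base64,Qk12AgAAAAAAAHYAAAAoAAAAIAAAACAAAAABAAQAAAAAAAACAAATCwAAEwsAABAAAAAAAAAAlD0hAKhUMAC8b0YAzo1lAN2qiQDoxKwA8NvMAHh4eACIiIgAyNb0AKC37gB4kuIAVGzSADdGvgAjI6UAGQqHAJwhJsi8vMqt63Z4vTNqyvqXNFanz6ZYqbyWeK6EZ9uWRYqGeH/7iGEleIiKUCr+MhJZp1Z47//YeLzMxyEp+QJ2VFiVRFnMhY1ymlI4YbqHm9hUZWMRBFfZADEImHfv/6z9t1ZWVWuLkDe4ecz+3LuHADRpliA9m2BH2FN4VDQ1eEIznqtQLZnpJ4apqnd2AqumI2uoQBuY3RZ0V2mYh3l5pUWomrhaiNkEl2dUZ2ZmqbQouYmqqon2BKupl3mJm3ini5eZeKm/4Ai5h4dniarKl5h4l3mXqjBsmWVDeJuLnHeGeWeKcxEDunt2a/vZACVYhphnnGI1aKaZnvyYp0JDiWjXaKp1VJuJxWmGRpVFJJht9Wh3Y0R5nZd3VomDhAe3XcRoVUeFeamcuHirR/YNpl7TeHRruXiHZ2eWl0zyjodb1JiJmZiJiIh6xRer0LuHWIfKeIeIh7y4epMLq5CsiHdot3hoiKQ1Z4hgLZuQnLuph4aJeIirUEvHYI16gZqJuImYhlZ4vTActmC6mIIzNVNqiHaHaLcEaoRAuOlyICIzSYiIiImDGZrVI8TvemWoZpuIiIiIlnmu4xWjz0ut7oesmId3eImYrXAjrcwnZ1UiOId2ZVRmeJkRVH+qVIpUV0l1VEQ1qIiKcjh/vaN9Y0e5VneszaVGitYEfrvn"/>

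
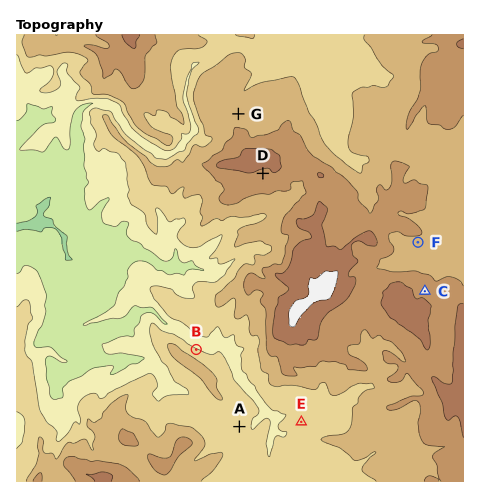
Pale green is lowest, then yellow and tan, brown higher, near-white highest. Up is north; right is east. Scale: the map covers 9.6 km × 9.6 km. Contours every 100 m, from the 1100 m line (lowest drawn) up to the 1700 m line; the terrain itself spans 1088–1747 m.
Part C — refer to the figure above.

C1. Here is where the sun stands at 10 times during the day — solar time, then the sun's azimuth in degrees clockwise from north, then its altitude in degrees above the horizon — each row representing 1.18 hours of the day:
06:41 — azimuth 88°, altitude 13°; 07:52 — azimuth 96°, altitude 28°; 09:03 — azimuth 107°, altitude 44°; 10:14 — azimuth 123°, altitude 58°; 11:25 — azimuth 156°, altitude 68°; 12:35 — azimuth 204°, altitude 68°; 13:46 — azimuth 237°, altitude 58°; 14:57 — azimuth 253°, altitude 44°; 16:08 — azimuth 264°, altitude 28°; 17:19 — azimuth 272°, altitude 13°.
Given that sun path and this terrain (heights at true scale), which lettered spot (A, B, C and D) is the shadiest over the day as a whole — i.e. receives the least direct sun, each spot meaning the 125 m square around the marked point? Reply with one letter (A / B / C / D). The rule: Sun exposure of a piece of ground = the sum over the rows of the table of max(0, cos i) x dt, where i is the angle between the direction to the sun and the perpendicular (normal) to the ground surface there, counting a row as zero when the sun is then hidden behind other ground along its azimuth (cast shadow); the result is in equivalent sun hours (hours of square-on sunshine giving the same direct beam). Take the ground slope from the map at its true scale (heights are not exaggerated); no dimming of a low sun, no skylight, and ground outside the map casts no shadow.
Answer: B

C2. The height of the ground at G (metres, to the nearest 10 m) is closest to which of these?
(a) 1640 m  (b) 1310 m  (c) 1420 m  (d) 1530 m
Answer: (c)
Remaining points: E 1330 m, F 1480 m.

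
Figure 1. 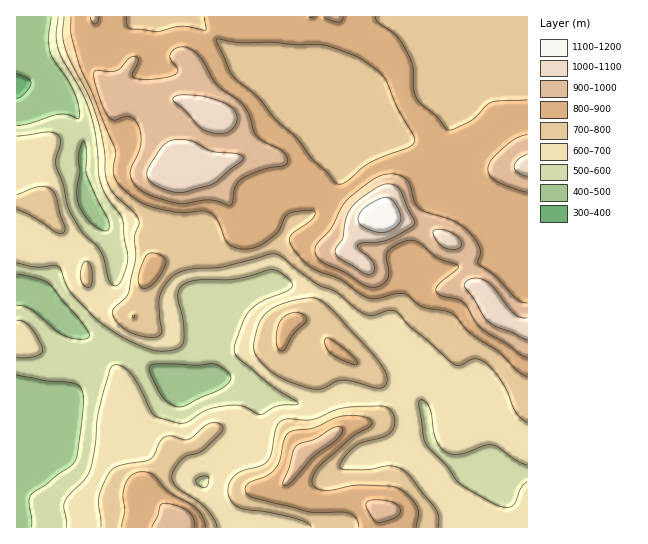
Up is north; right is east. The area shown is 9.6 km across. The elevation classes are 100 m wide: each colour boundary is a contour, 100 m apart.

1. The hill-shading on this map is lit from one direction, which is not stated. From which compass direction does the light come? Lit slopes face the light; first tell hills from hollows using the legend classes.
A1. NW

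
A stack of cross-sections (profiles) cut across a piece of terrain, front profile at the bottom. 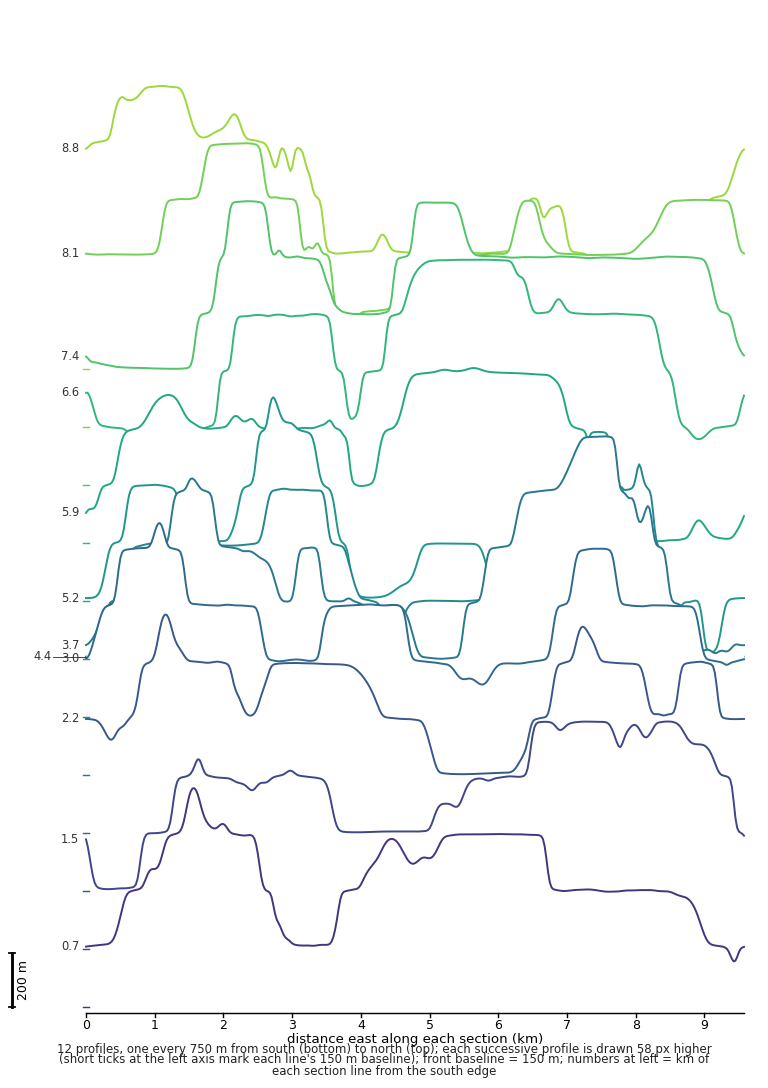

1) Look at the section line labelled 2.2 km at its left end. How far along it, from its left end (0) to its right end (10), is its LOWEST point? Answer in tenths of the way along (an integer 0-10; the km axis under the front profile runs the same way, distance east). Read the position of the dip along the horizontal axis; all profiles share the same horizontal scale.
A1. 6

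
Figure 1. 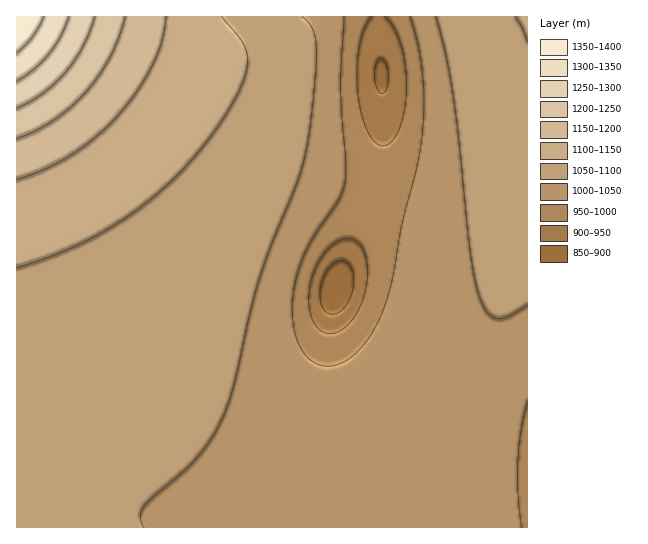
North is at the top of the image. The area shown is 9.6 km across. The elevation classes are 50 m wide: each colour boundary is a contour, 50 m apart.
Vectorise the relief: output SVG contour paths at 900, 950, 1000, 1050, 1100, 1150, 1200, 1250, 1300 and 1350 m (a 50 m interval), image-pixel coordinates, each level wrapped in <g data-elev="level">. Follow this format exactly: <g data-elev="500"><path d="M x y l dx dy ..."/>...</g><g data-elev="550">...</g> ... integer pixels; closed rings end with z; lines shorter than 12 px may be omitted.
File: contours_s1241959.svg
<g data-elev="900"><path d="M330 314l-5-3-4-8-1-9 1-11 4-9 6-8 6-4 6-1 6 3 4 7 1 10-2 10-3 10-6 8-6 5z"/><path d="M381 93l-5-6-2-13 3-12 4-4 2 1 3 4 3 15-3 12-3 3z"/></g><g data-elev="950"><path d="M325 333l-10-8-5-12-1-18 3-17 7-18 11-13 12-7 11-1 8 7 5 13 1 18-3 20-7 16-10 13-12 7z"/><path d="M385 17l9 10 7 16 4 22 2 22-2 23-6 19-7 12-3 3-6 2-8-3-8-12-6-18-4-23 0-23 3-22 5-18 7-10"/></g><g data-elev="1000"><path d="M522 527l-4-32 0-33 3-32 6-28"/><path d="M410 17l7 24 5 26 2 28-1 28-5 38-16 62-11 62-11 33-16 27-10 10-9 6-10 4-9 1-8-2-7-3-11-14-6-20-2-24 4-24 8-24 11-21 23-33 7-19 1-20-5-75 3-70"/></g><g data-elev="1050"><path d="M144 527l-4-10 4-11 53-48 14-19 12-22 11-33 16-73 10-34 41-105 9-45 6-73 0-13-3-11-4-7-7-6"/><path d="M436 17l9 36 8 41 17 155 9 45 8 17 4 5 6 2 12-2 18-11"/></g><g data-elev="1100"><path d="M17 268l28-9 26-11 24-12 24-14 22-15 21-17 20-20 19-21 17-23 15-23 9-20 5-16 0-12-3-10-22-28"/><path d="M516 17l7 12 4 13"/></g><g data-elev="1150"><path d="M17 179l28-10 26-14 23-17 23-21 20-26 16-26 9-23 4-25"/></g><g data-elev="1200"><path d="M17 139l18-8 19-11 17-14 15-14 13-17 11-18 9-19 6-21"/></g><g data-elev="1250"><path d="M17 108l26-15 23-22 17-25 12-29"/></g><g data-elev="1300"><path d="M17 81l17-12 15-15 11-17 9-20"/></g><g data-elev="1350"><path d="M17 53l15-16 12-20"/></g>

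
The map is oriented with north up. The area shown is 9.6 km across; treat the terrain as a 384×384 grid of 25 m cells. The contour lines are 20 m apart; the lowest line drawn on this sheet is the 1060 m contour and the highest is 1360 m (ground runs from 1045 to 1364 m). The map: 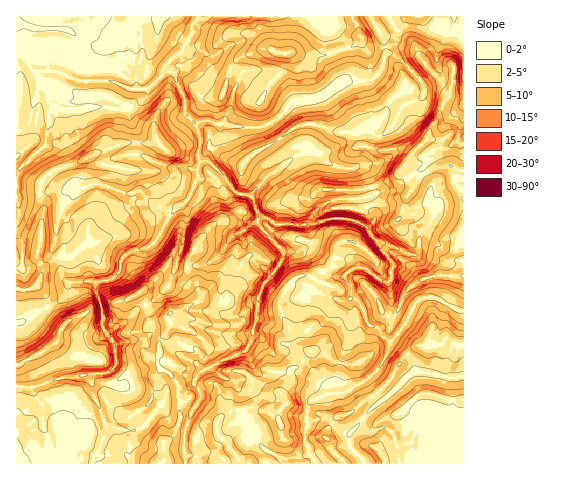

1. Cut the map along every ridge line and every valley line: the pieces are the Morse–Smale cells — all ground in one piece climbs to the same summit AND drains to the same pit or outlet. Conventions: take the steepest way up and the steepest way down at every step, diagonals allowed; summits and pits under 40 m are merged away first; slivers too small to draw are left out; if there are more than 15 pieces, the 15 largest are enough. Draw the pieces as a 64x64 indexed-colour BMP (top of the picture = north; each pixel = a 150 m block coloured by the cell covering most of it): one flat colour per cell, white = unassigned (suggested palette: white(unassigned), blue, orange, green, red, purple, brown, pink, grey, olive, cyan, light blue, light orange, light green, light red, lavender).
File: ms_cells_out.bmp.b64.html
<image width="64" height="64" href="data:image/bmp;base64,Qk12CAAAAAAAAHYAAAAoAAAAQAAAAEAAAAABAAQAAAAAAAAIAAATCwAAEwsAABAAAAAAAAAA////ALR3HwAOf/8ALKAsACgn1gC9Z5QAS1aMAMJ34wB/f38AIr28AM++FwDox64AeLv/AIrfmACWmP8A1bDFABERERERERERERERERERERERERERERRERERVVVVVVVVVERERERERERERERERERERERERERERRERERVVVVVVVVVURERERERERERERERERERERERERERFERERVVVVVVVVVVRERERERERERERERERERERERERERFERERFVVVVVVVVVVEREREREREREREREREREREREREREUREREVVVVVVVVVVURERERERERERERERERERERERERERFERERFVVVVVVVVVREREREREREREREREREREREREREREURERERVVVVVVVVVERERERERERERERERERERERERERERRERERFVVVVVVVVURERERERERERERERERERERERERERFERERERFVVVVVVVRERERERERERERERERERERERERERERRERERERVVVVVVVERERERERERERERERERERERERERERERERREREVVVVVVVmZhEREREREREREREREREREREREREREREURERFVVVVVWZmZmEREREREREREREREREREREREREREREURERVVVREZmZmZmZmZhERERERERERERERERERERERERFERERERERmZmZmZmZmEREREREREREREREREREREREREURERERERGZmZmZmZmYRERERERERERERERERERERERERFEREREREZmZmZmZmZhEREREREREREREREREREREREREURERERERmZmZmZmZmERERERERERERERERERERERERERRERERERGZmZmZmZmERERERERERERERERERERERERERIkREREREZmZmZmZmERERERERERERERERERERERERERIiJEREREQWZmZmZmYRERERERERERERERERERERERERIiIiRERERBEWZmZmZhEREREREREREREREREREREREREiIiJEREREEREWZmZmEREREREREREREREREREREREREiIiIiRERCIRERFmZmYREREREREREREREREREREREREiIiIiIkQiIhERERZmYRERERERERERERERERERERERESIiIiIiIiIiERERFmZhERERERERERERERERERERERERIiIiIiIiIiIRERERERERERERERERERERERERERERERIiIhEiIiIiIhERERERERERERERERERERERERERERERESIRESIiIiIiERERERERERERERERERERERERERERERERERERIiIiIiIRERERERERERERERERERERERERERERERERERIiIiIiIhERERERERERERERERERERERERERERERERERIiIiIiIiEREREREREREREREREREREREREREREREREREiIiIiIiIREREREREREREREREREREREREREREREREREiIiIiIiIhEREREREREREREREREREREREREREREREREiIiIiIiIiERERERERERERERERERERERERERERERERERIiIiIiIiIREREREREREREREREREREREREREREREREREiIiIiIiIhERERERERERERERERERERERERERERERERESIiIiIiIiERERERERERERERERERERERERERERERERESIiIiIiIiIREREREREREREREREREREREREREREREREREiIiIiIiIhERERERERERERERERERERERERERERERERESIiIiIiIiERERERERERERERERERERERERERERERERERIiIiIiIiIRERERERERERERERERERERERERERERERERIiIiIiIiIhERERERERERERERERERERERERERERERERIiIiIiIiIiERERERERERERERERERERERERERERERERESIiIiIiIiIRERERERERERERERERERERERERERERERERIiIiIiIiIhEREREREREREREREREREREREREREREREREiIiIiIiIiERERERERERERERERERERERERERERERERERIiIiIiIicRERERERERERERERERERERERERERERERERERIiIiIiJxERERERERERERERERERETMzMxERERERERERESIiIiIiEREREREREREREREREzMzMzMzMRERERERERERIiIiIiIREREREREREREREREzMzMzMzMzERERERERERESIiIiIhERERERERERERERETMzMzMzMzMxEREREREREREiIRERERERERERERERERERMzMzMzMzMzMzMREREREREREREREREREREREREREREREzMzMzMzMzMzMzMREREREREREREREREREREREREREREzMzMzMzMzMzMzMzERERERERERERERERERERERERERETMzMzMzMzMzMzMzMzMzEREREREREREREREREREREREzMzMzMzMzMzMzMzMzMzMxERERERERERERERERERERERMzMzMzMzMzMzMzMzMzMzERERERERERERERERERERERETMzMzMzMzMzMzMzMzMzMxEREREREREREREREREREREREzMzMzMzMzMzMzMzMzMzERERERERERERERERERERERERMzMzMzMzMzMzMzMzMzEREREREREREREREREREREREREzMzMzMzMzMzMzMzMzMRERERERERERERERERERERERETMzMzMzMzMzMzMzMzMREREREREREREREREREREREREREzMzMzMzMzMzMzMzMxERERERER"/>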